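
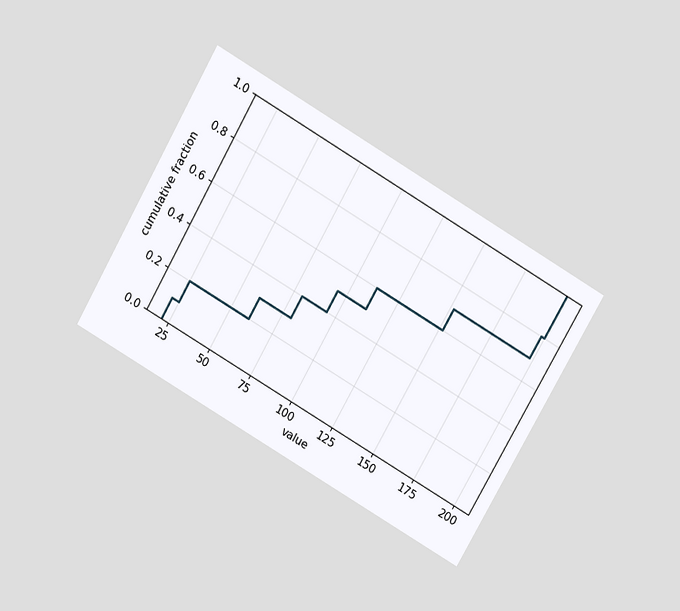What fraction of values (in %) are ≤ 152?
70%

The chart is tilted about 30° clockwise and viewed slightly from above. At x=152 the ECDF step is at 70%.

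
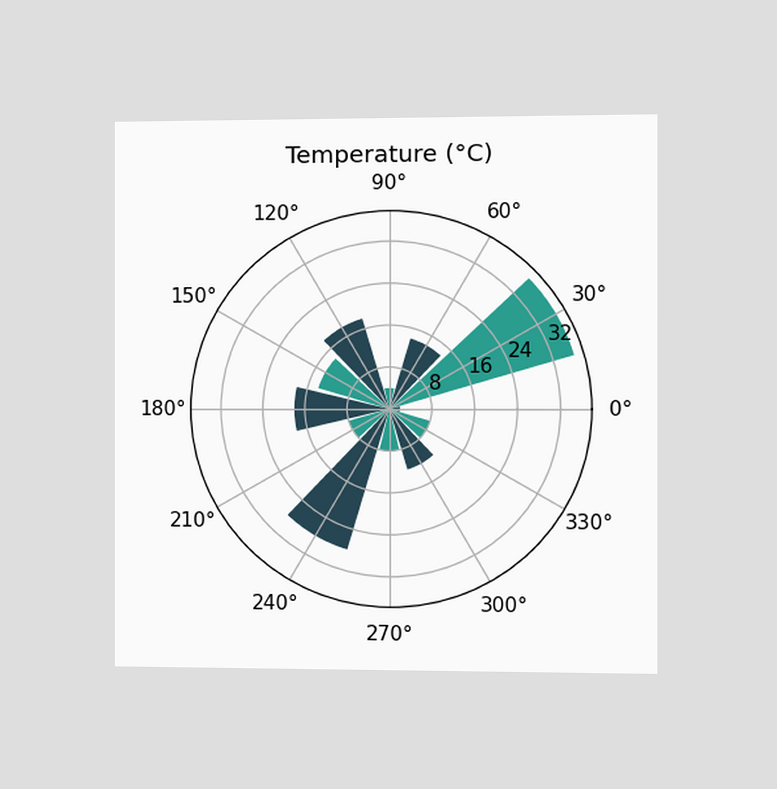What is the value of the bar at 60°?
14°C

The chart is viewed slightly from the right. The bar at 60° reaches 14°C on the radial axis.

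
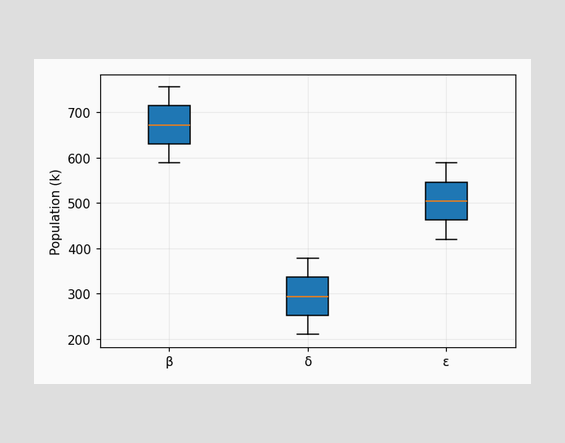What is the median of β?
The median line in the β box sits at 672k.

672k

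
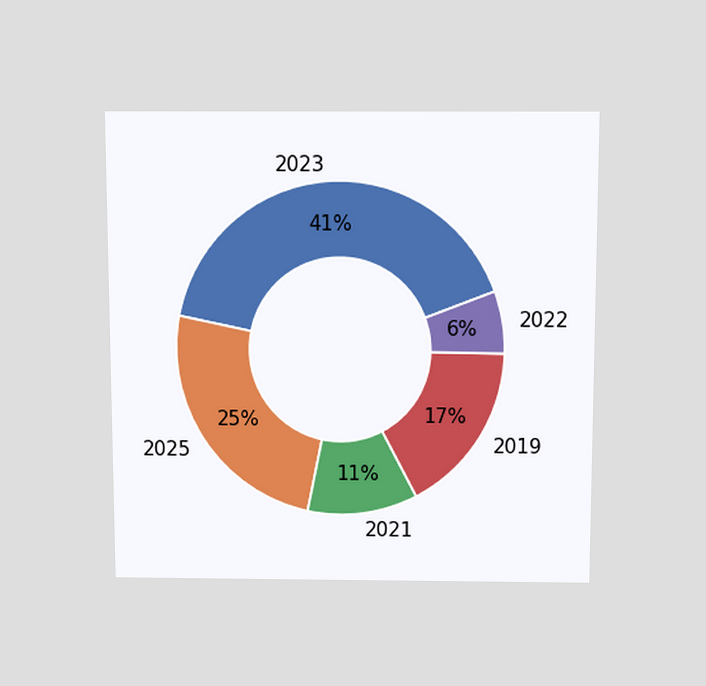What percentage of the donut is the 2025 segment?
25%

The chart is viewed slightly from above. The 2025 segment takes up 25% of the ring.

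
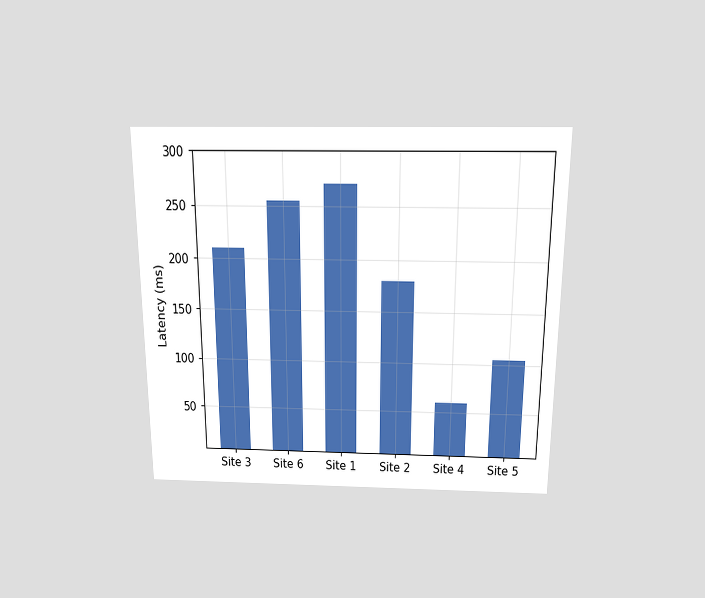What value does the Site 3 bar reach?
210ms

The chart is viewed slightly from above. Reading along the chart's y-axis, the Site 3 bar reaches 210ms.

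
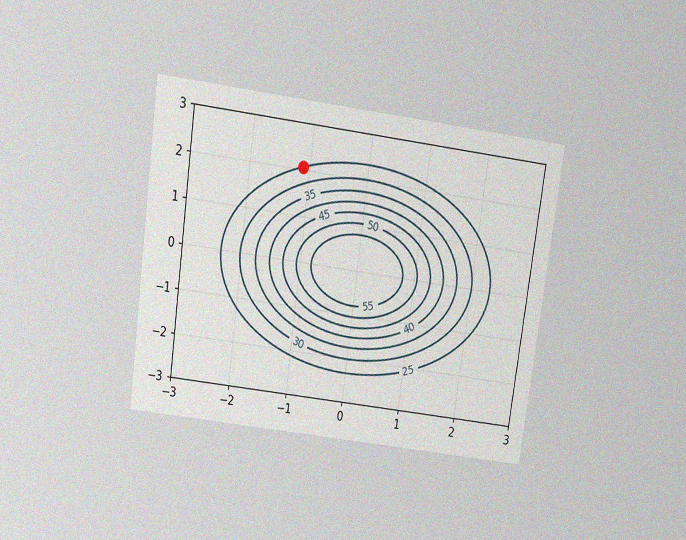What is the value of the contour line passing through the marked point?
The chart is tilted about 8° clockwise and viewed slightly from above, with some photo noise. The marked point sits on the contour labelled 25.

25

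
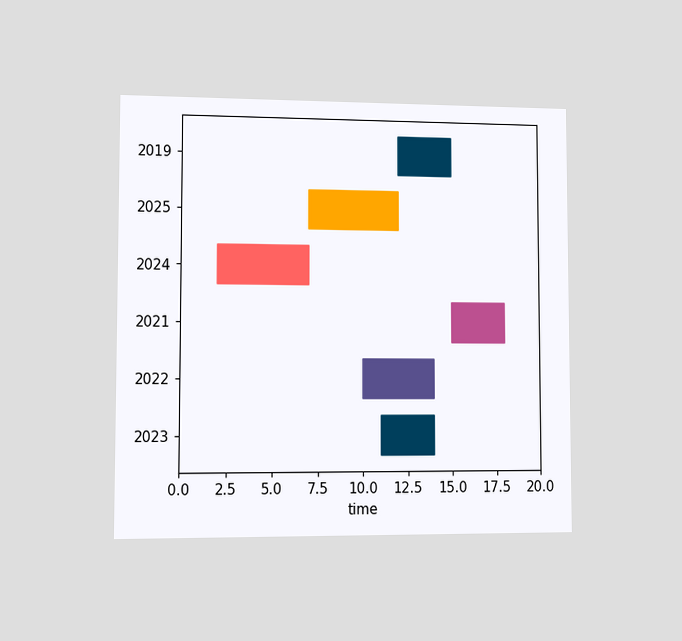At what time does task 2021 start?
The chart is viewed slightly from the left. The 2021 bar begins at t=15.

15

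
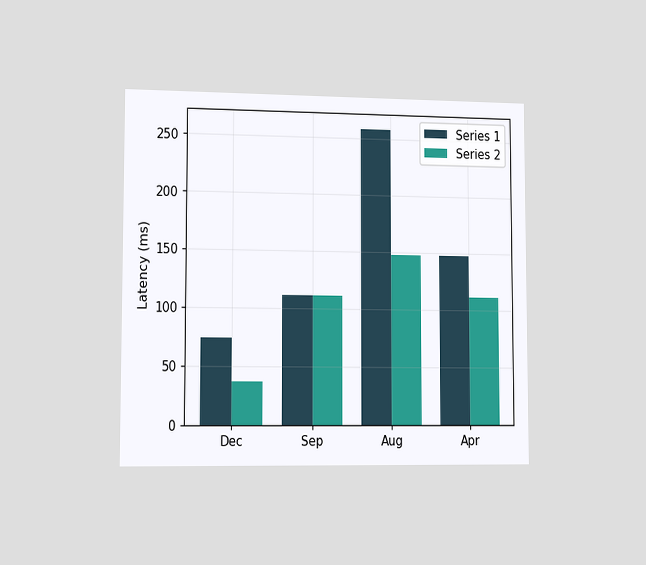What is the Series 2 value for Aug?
148ms

The chart is viewed slightly from the left. The Series 2 bar at Aug reaches 148ms on the y-axis.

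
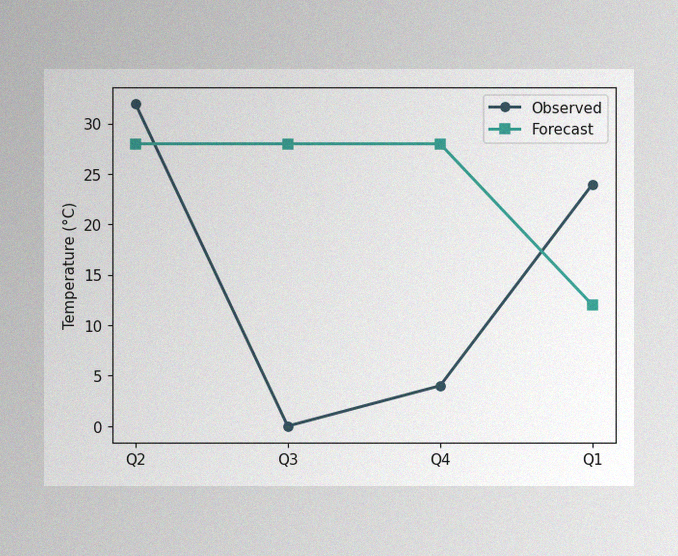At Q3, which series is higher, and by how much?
The image has some photo noise and uneven lighting. At Q3, Forecast sits above the other line by 28°C.

Forecast, by 28°C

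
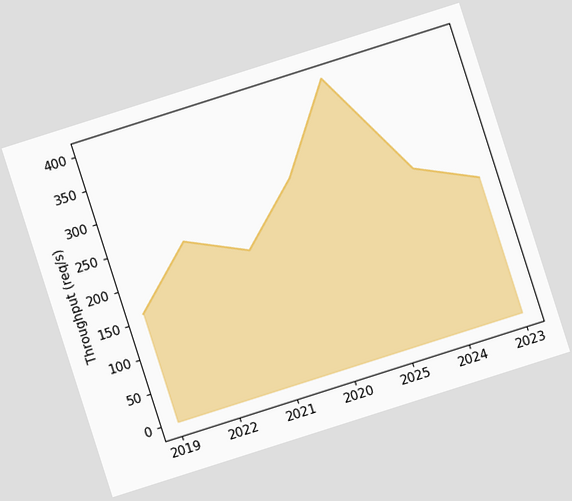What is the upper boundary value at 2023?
The chart is tilted about 18° counter-clockwise. At 2023 the upper boundary is at 200req/s.

200req/s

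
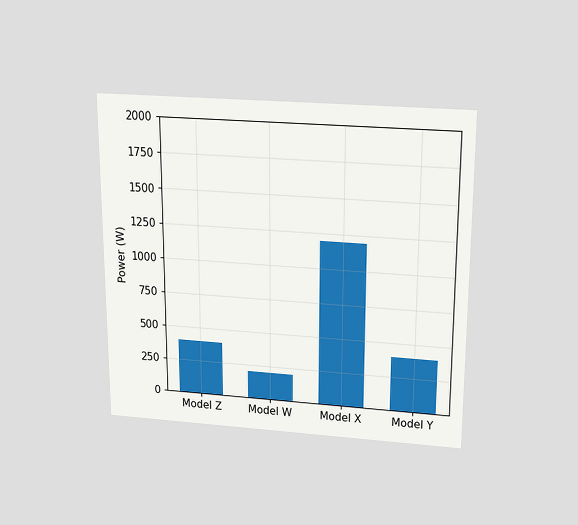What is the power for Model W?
200W

The chart is viewed slightly from above. Reading along the chart's y-axis, the Model W bar reaches 200W.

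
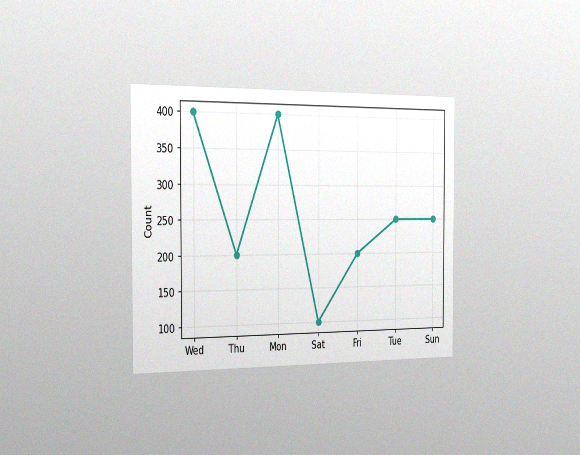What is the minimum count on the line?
100

The chart is viewed slightly from the left, with some photo noise. The lowest point is at Sat, and reading across to the y-axis gives 100.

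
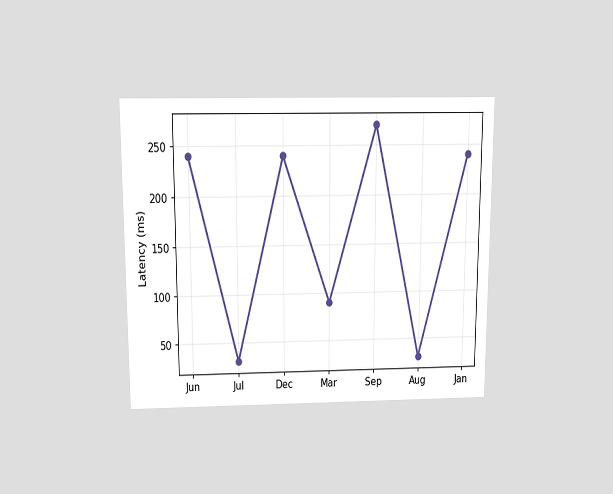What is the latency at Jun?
The chart is viewed slightly from above. At Jun, the line is at 240ms.

240ms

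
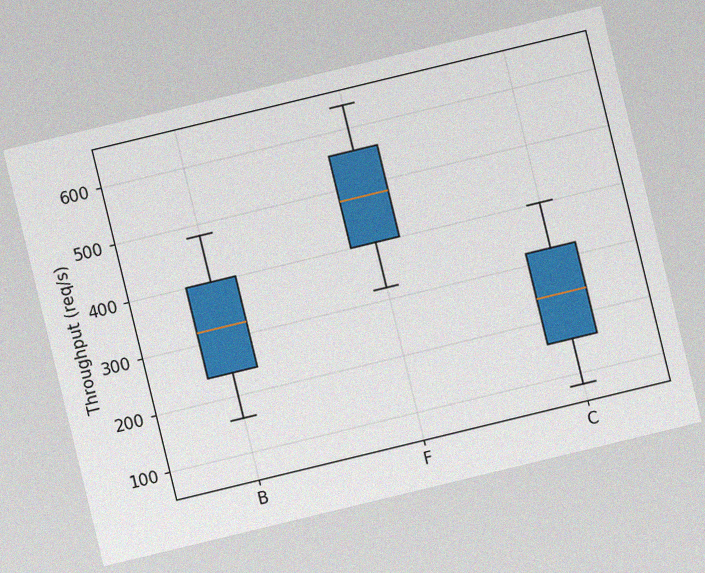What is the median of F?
480req/s

The chart is tilted about 14° counter-clockwise, with some photo noise. The median line in the F box sits at 480req/s.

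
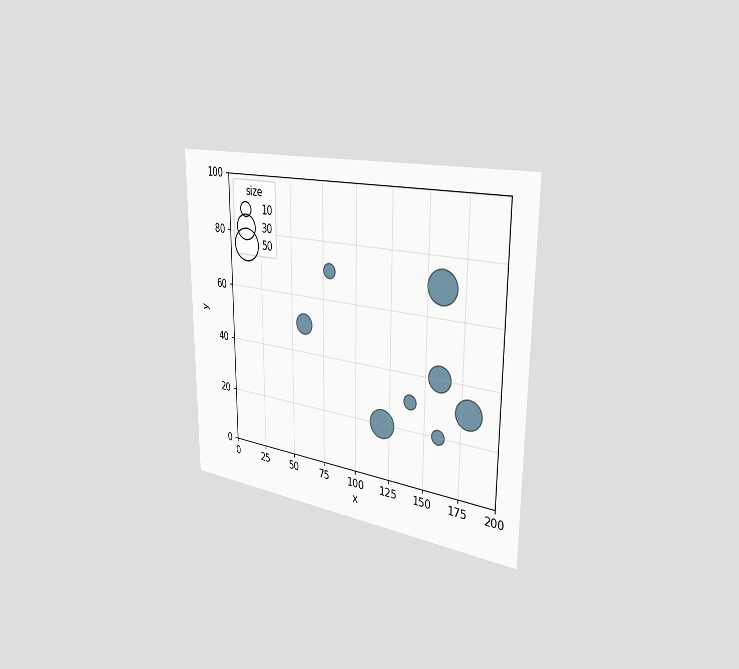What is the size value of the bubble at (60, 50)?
The chart is viewed slightly from the right. Matching the bubble at (60, 50) against the size legend gives 20.

20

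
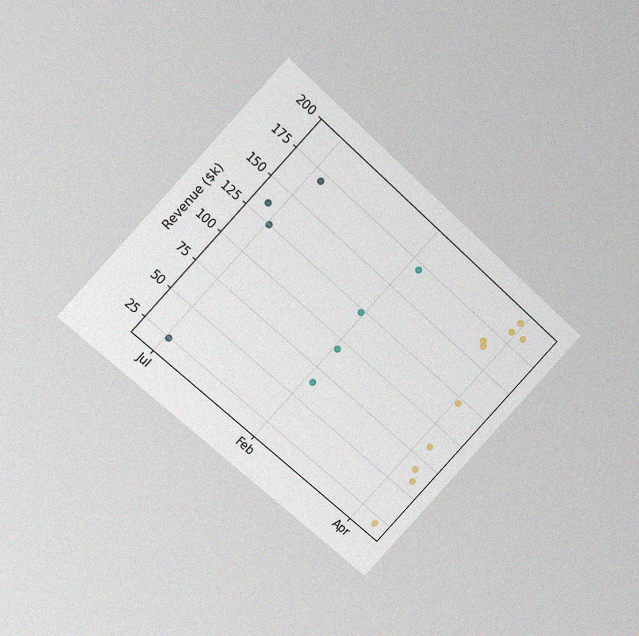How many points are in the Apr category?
The chart is tilted about 43° clockwise and viewed at a slight angle, with some photo noise. Counting the markers in the Apr column gives 10.

10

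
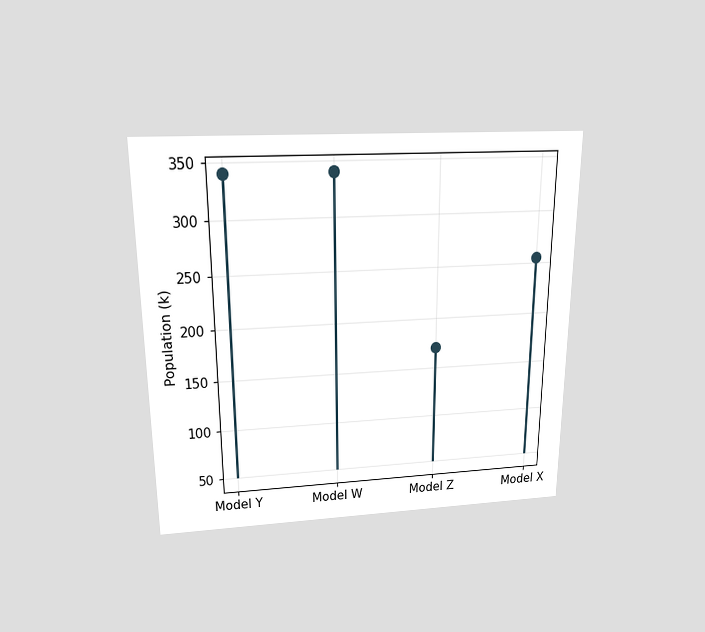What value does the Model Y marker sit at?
The chart is viewed slightly from above. The Model Y marker sits at 340k.

340k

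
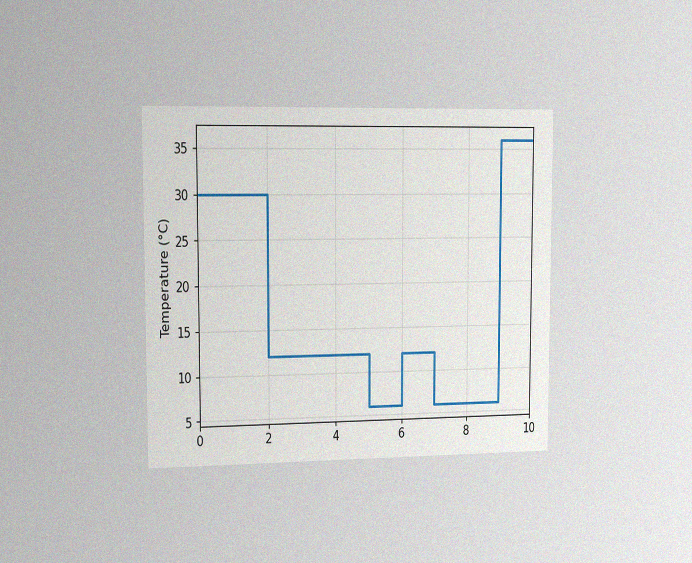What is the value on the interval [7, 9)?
6°C

The chart is viewed slightly from the left, with some photo noise. On [7, 9) the step sits at 6°C.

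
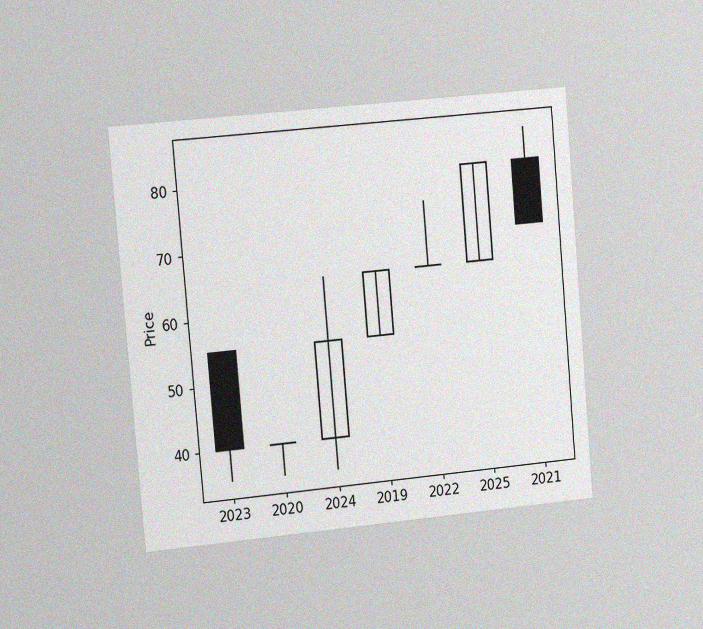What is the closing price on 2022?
65

The chart is tilted about 5° counter-clockwise and viewed slightly from the left, with some photo noise. The 2022 candle closes at 65.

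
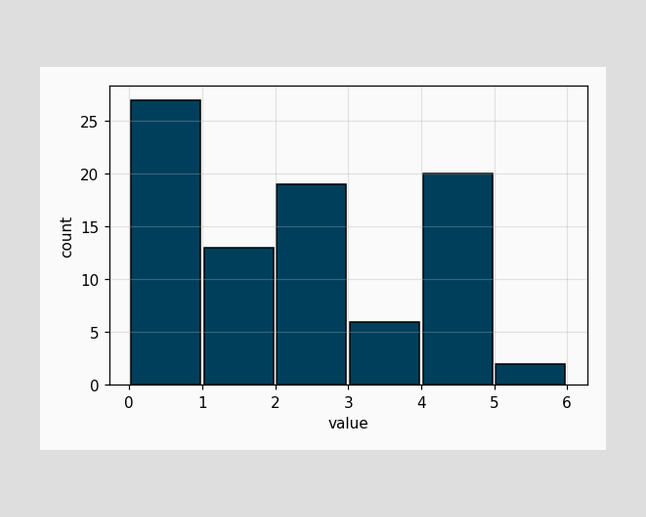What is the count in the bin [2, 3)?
The [2, 3) bin has height 19.

19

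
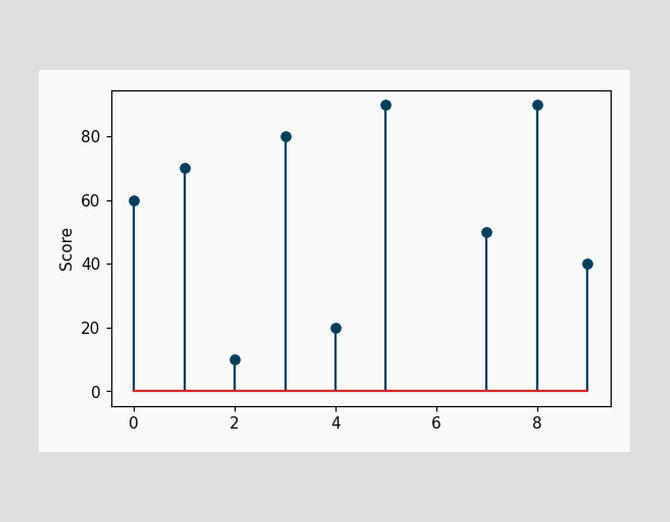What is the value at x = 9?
40

The stem at x=9 reaches 40.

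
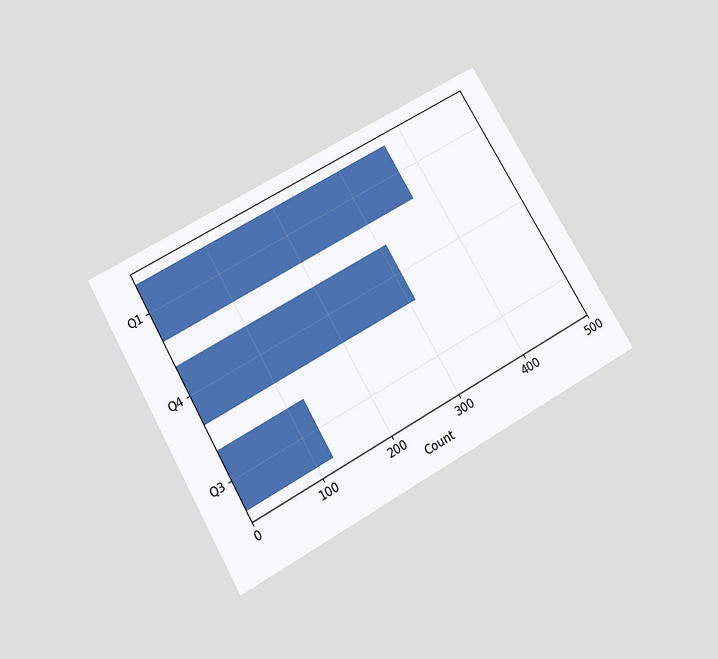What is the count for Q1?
The chart is tilted about 30° counter-clockwise and viewed slightly from below. Reading along the chart's x-axis, the Q1 bar reaches 372.

372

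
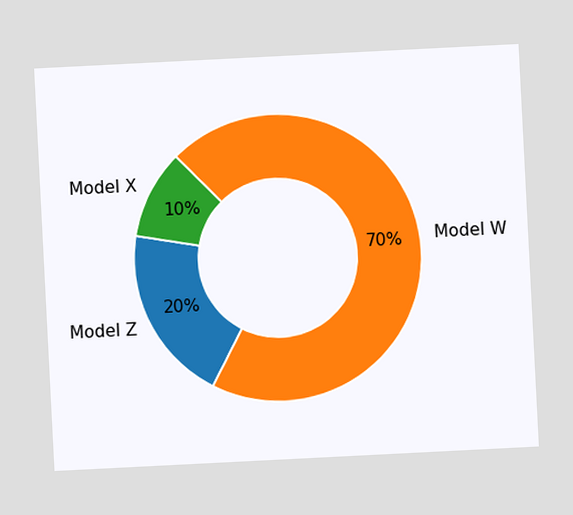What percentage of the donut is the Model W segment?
The chart is tilted about 3° counter-clockwise. The Model W segment takes up 70% of the ring.

70%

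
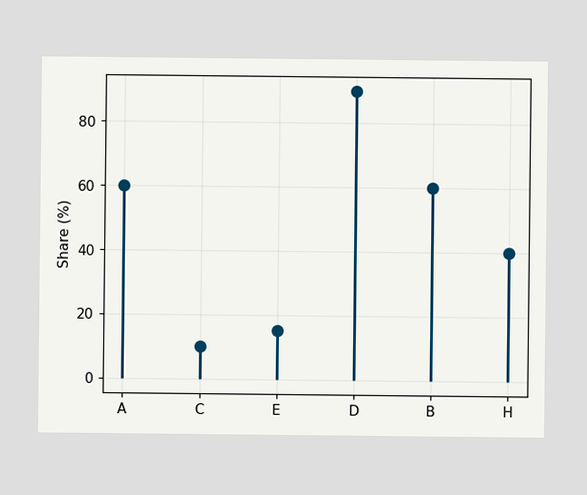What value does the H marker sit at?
The H marker sits at 40%.

40%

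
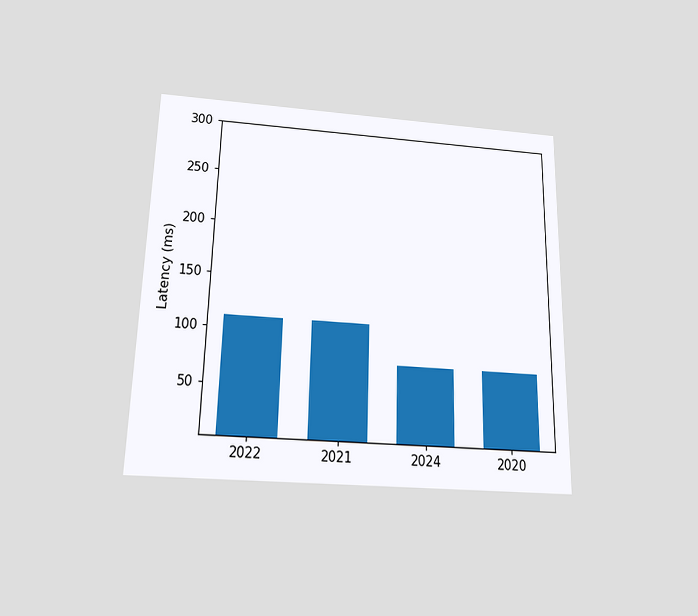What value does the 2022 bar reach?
The chart is viewed slightly from below. Reading along the chart's y-axis, the 2022 bar reaches 111ms.

111ms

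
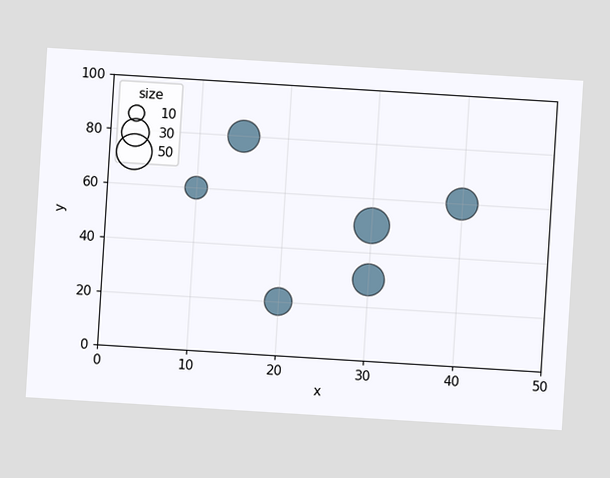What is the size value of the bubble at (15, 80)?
40

The chart is tilted about 4° clockwise. Matching the bubble at (15, 80) against the size legend gives 40.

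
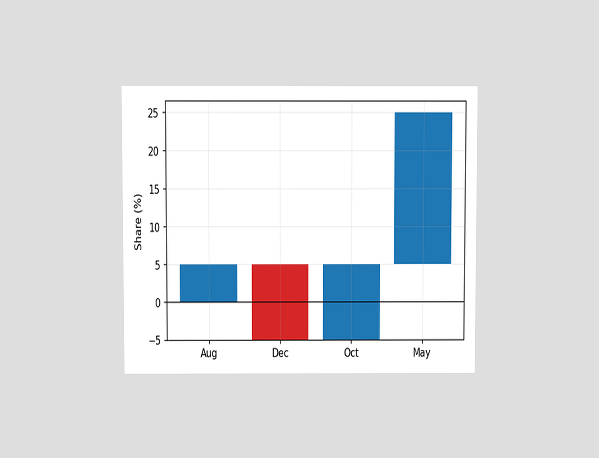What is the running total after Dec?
-5%

The chart is viewed slightly from above. After Dec the running total reaches -5%.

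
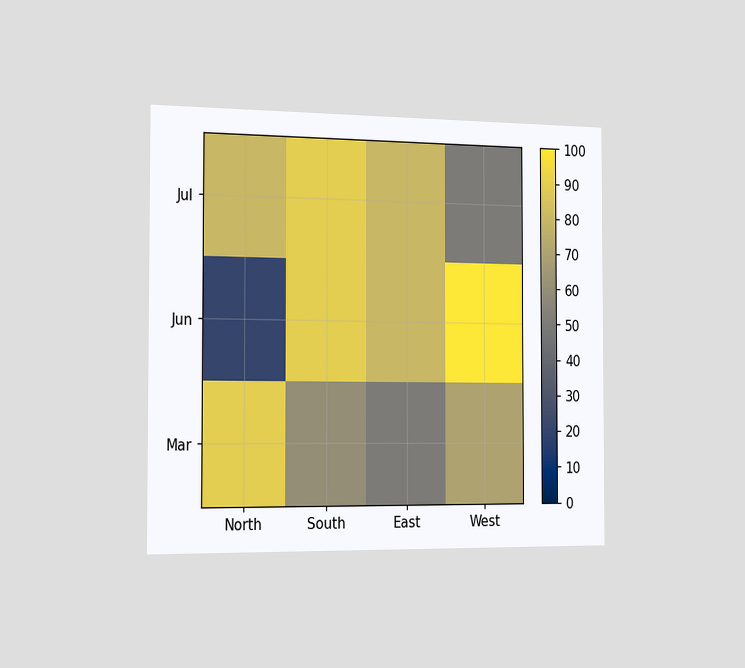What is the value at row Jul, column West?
50

The chart is viewed slightly from the left. Matching cell (Jul, West) against the colorbar gives 50.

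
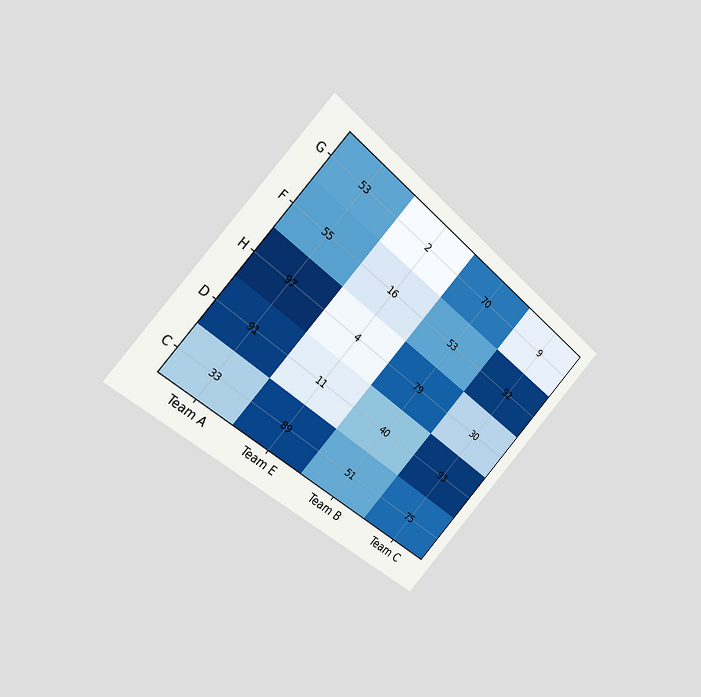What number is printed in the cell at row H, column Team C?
30

The chart is tilted about 42° clockwise and viewed slightly from the left. The (H, Team C) cell reads 30.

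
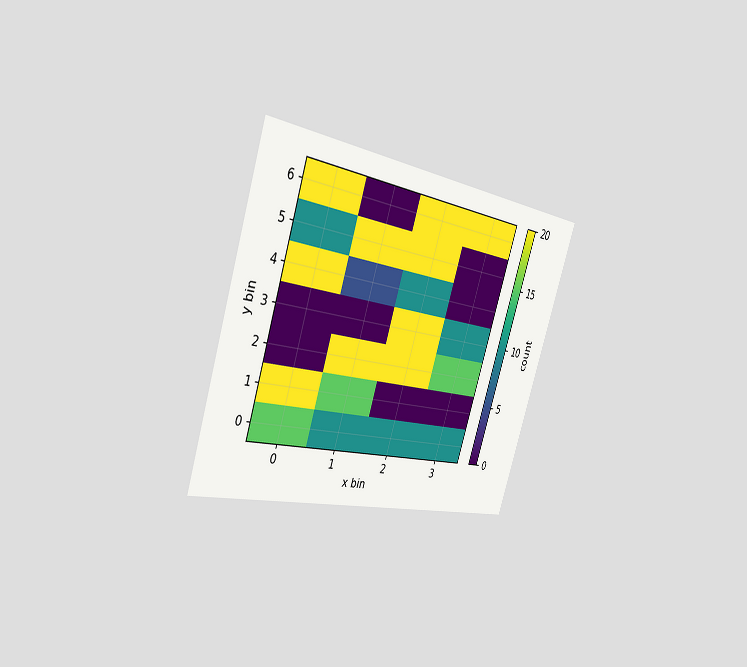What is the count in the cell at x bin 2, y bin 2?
The chart is tilted about 18° clockwise and viewed slightly from the left. Matching the cell (2, 2) against the colorbar gives 20.

20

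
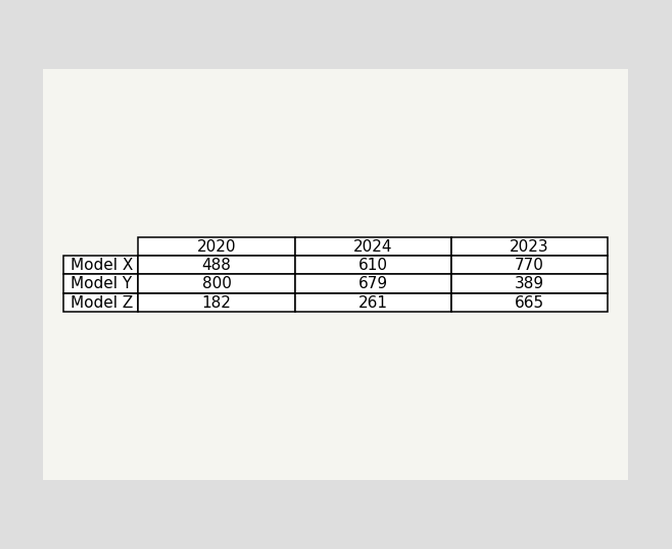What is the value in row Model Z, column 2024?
261

The (Model Z, 2024) cell reads 261.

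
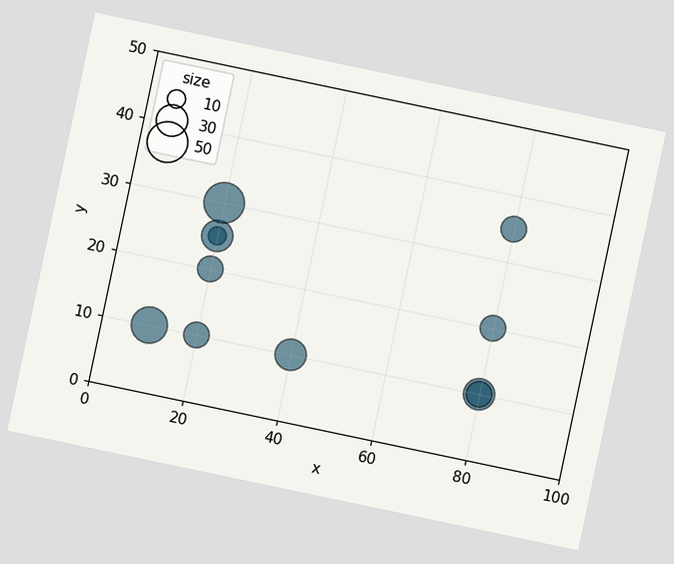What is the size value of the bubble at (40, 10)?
30

The chart is tilted about 12° clockwise. Matching the bubble at (40, 10) against the size legend gives 30.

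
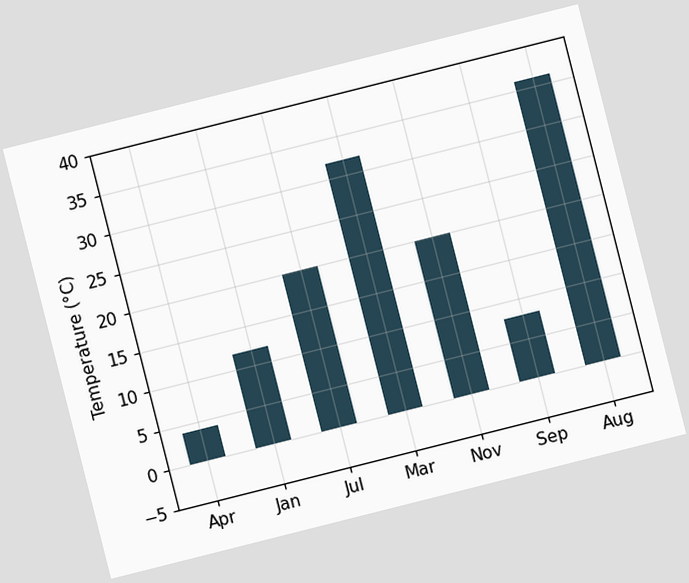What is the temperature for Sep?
The chart is tilted about 14° counter-clockwise. Reading along the chart's y-axis, the Sep bar reaches 8°C.

8°C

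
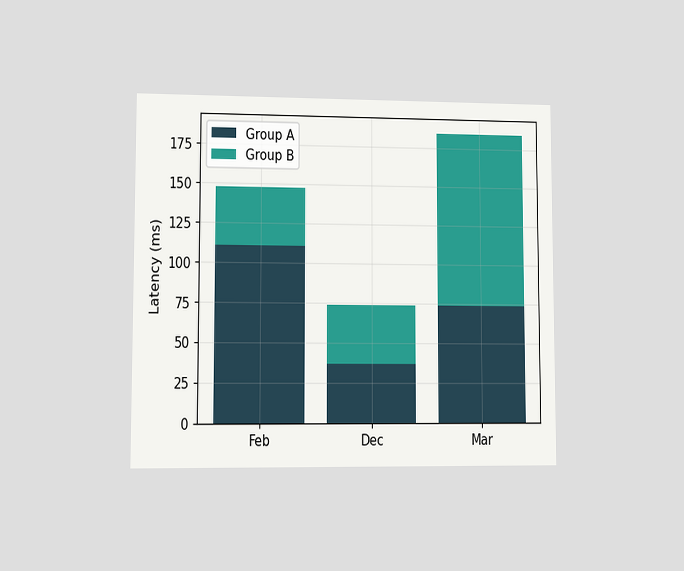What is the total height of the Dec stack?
The chart is viewed at a slight angle. The Dec stack's top reaches 74ms on the y-axis.

74ms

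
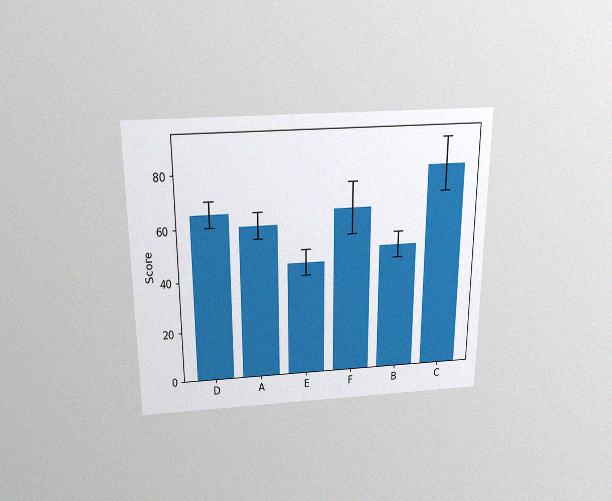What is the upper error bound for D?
70

The chart is viewed slightly from above, with some photo noise. The D bar's upper whisker reaches 70.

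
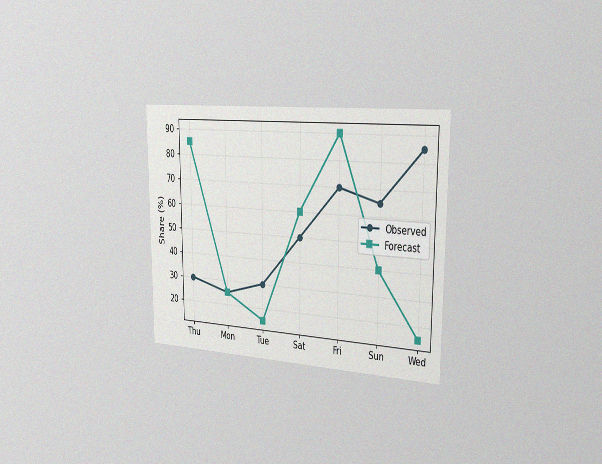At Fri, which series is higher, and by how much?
Forecast, by 20%

The chart is viewed slightly from the right, with some photo noise. At Fri, Forecast sits above the other line by 20%.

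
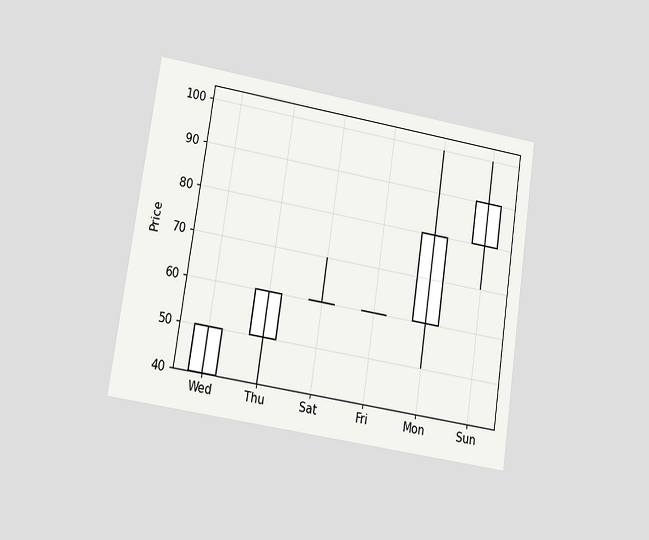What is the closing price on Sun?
90

The chart is tilted about 9° clockwise and viewed at a slight angle. The Sun candle closes at 90.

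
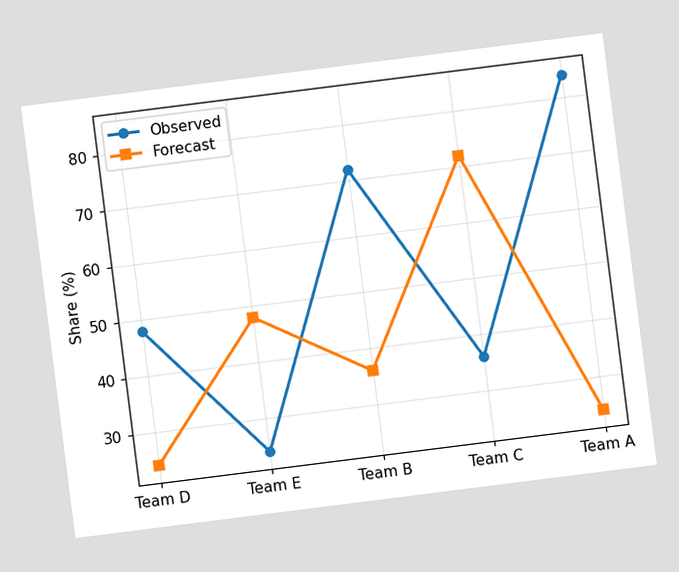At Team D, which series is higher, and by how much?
The chart is tilted about 7° counter-clockwise. At Team D, Observed sits above the other line by 24%.

Observed, by 24%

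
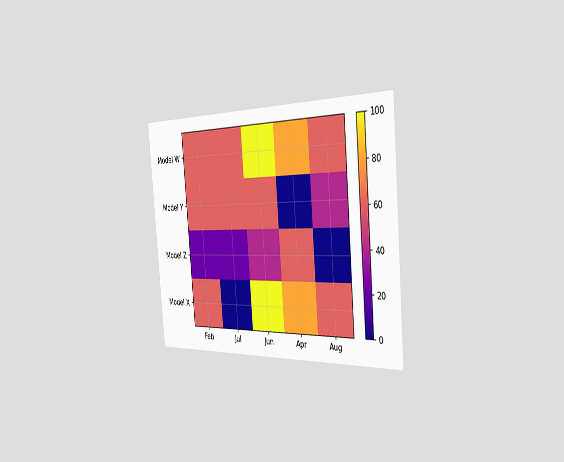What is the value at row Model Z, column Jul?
20

The chart is tilted about 5° counter-clockwise and viewed slightly from the right. Matching cell (Model Z, Jul) against the colorbar gives 20.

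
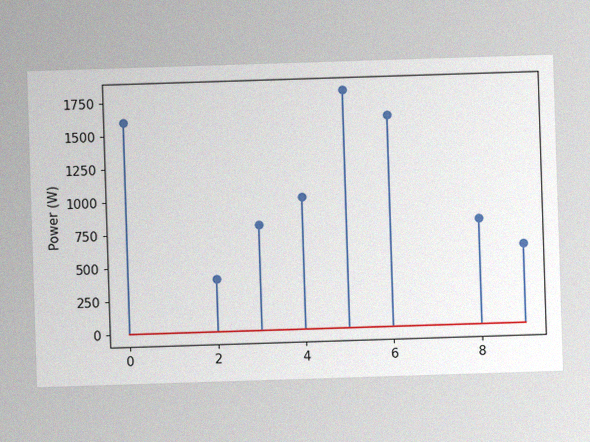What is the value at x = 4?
1000W

The image has some photo noise and uneven lighting. The stem at x=4 reaches 1000W.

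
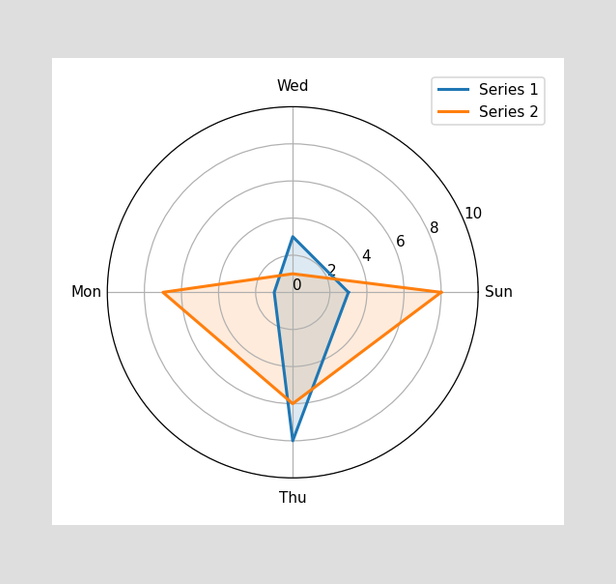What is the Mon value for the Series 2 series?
On the Mon axis, Series 2 reaches 7.

7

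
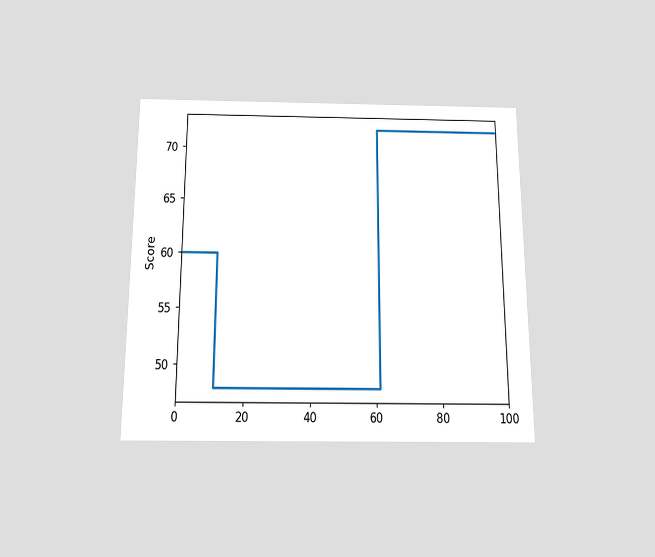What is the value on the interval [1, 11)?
60

The chart is viewed slightly from below. On [1, 11) the step sits at 60.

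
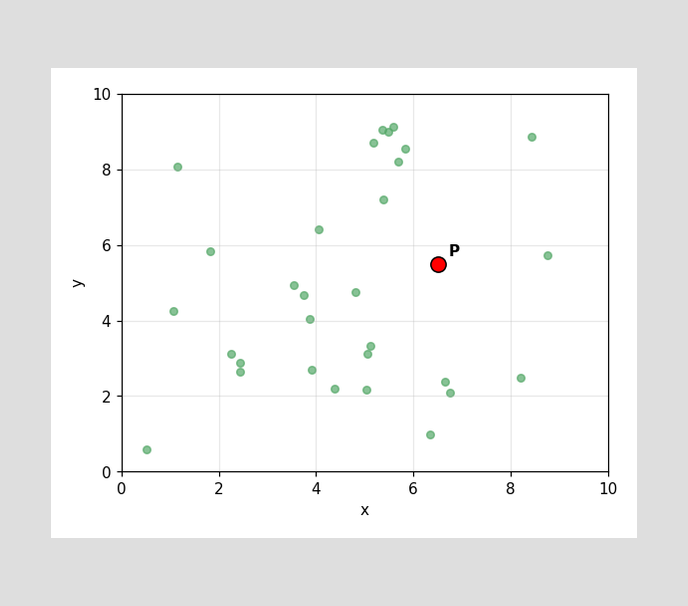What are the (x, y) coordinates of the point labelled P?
(6.5, 5.5)

Following the gridlines from P to each axis, P sits at (6.5, 5.5).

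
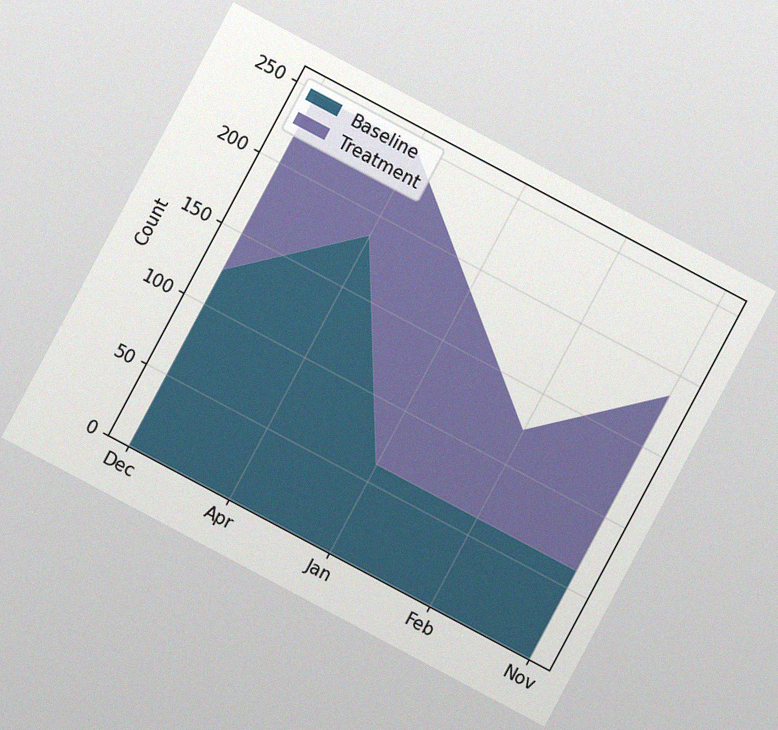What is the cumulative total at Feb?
124

The chart is tilted about 28° clockwise, with some photo noise. The stacked total at Feb reaches 124.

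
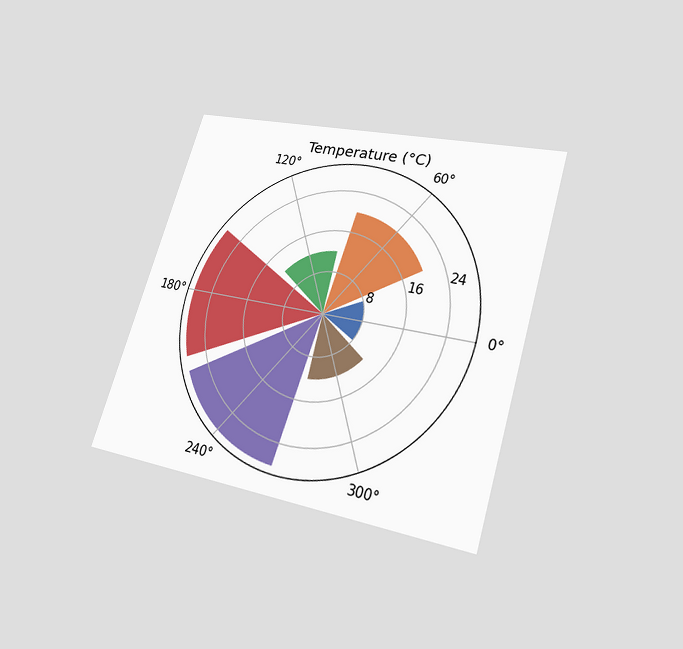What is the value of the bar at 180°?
The chart is tilted about 17° clockwise and viewed slightly from below. The bar at 180° reaches 28°C on the radial axis.

28°C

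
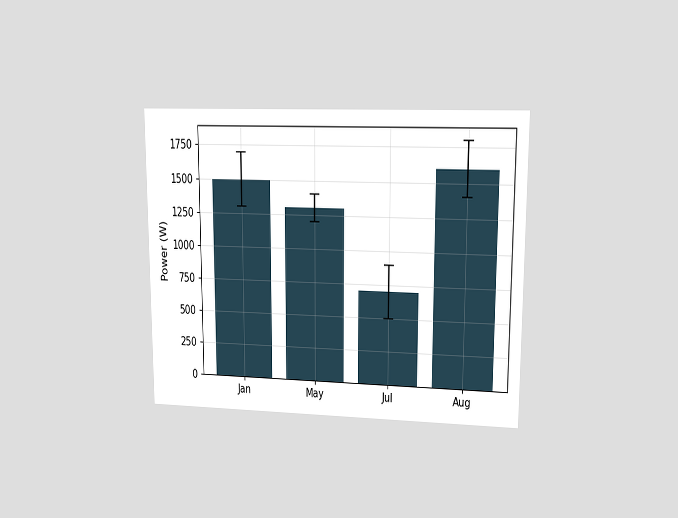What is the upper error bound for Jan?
1700W

The chart is viewed at a slight angle. The Jan bar's upper whisker reaches 1700W.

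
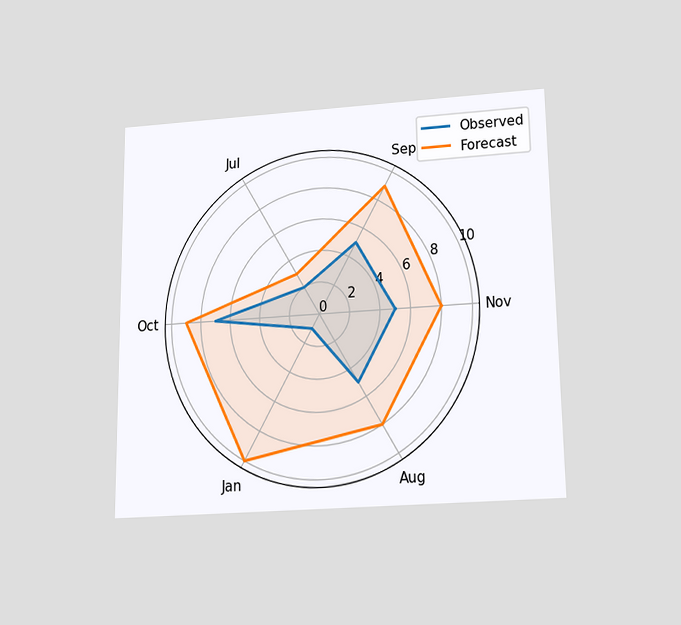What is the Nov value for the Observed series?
The chart is viewed slightly from below. On the Nov axis, Observed reaches 5.

5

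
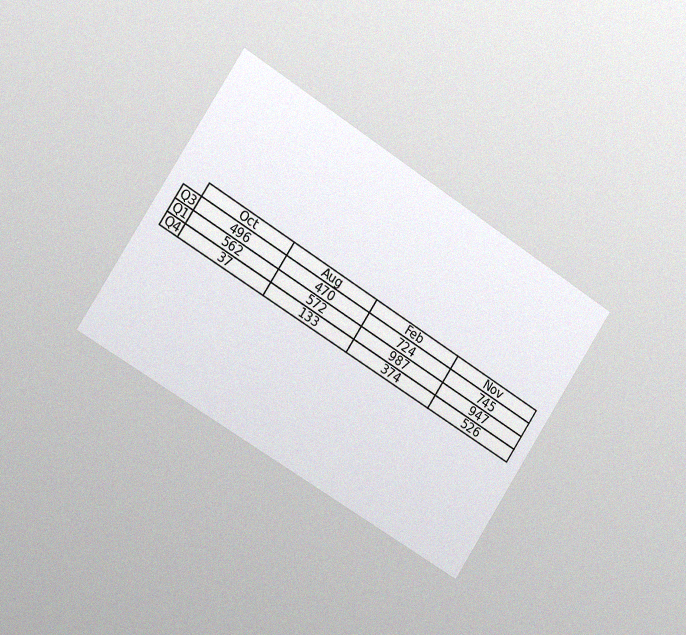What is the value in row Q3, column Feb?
The chart is tilted about 33° clockwise and viewed slightly from the left, with some photo noise. The (Q3, Feb) cell reads 724.

724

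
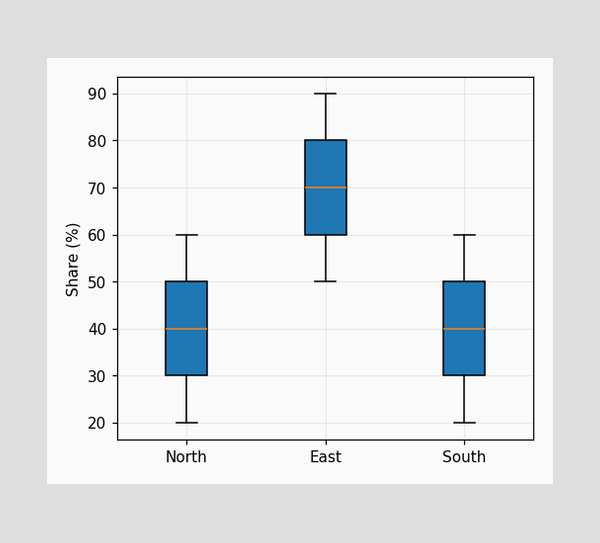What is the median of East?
70%

The median line in the East box sits at 70%.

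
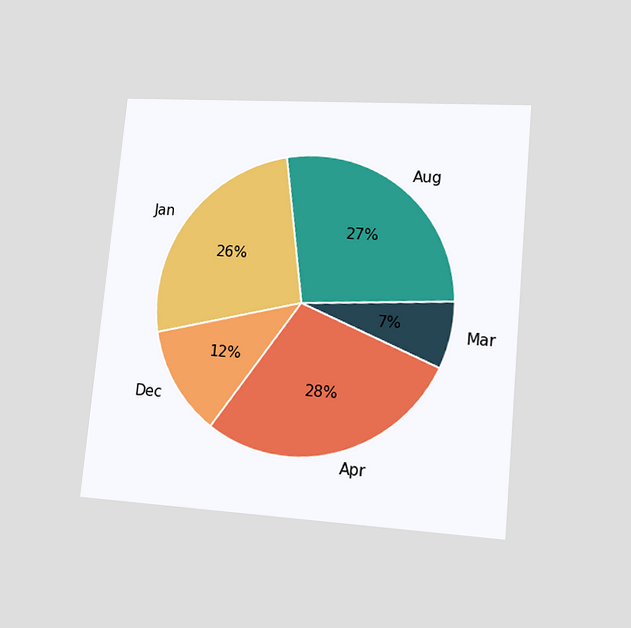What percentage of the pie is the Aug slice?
27%

The chart is tilted about 5° clockwise and viewed at a slight angle. The Aug slice takes up 27% of the pie.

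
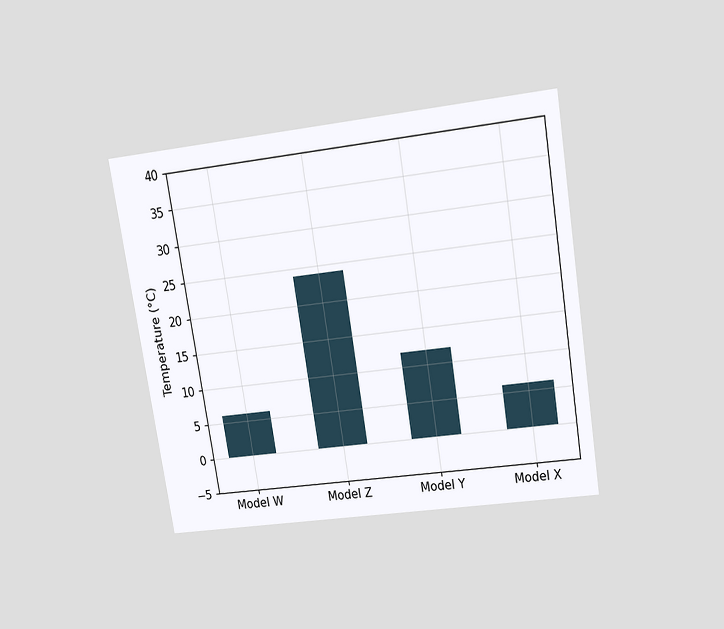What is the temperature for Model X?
The chart is tilted about 9° counter-clockwise and viewed slightly from above. Reading along the chart's y-axis, the Model X bar reaches 6°C.

6°C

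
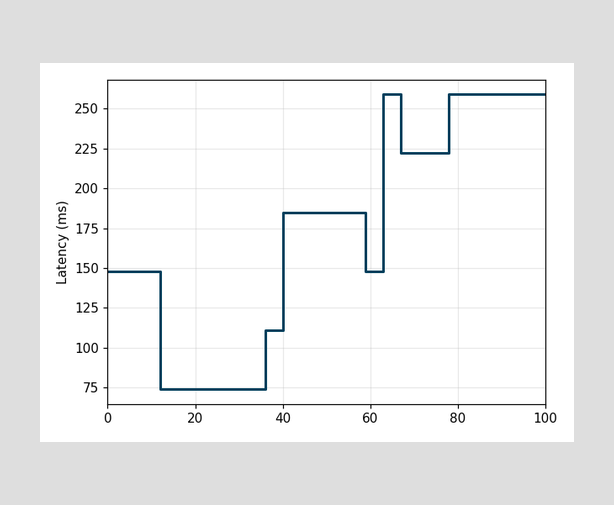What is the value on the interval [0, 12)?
On [0, 12) the step sits at 148ms.

148ms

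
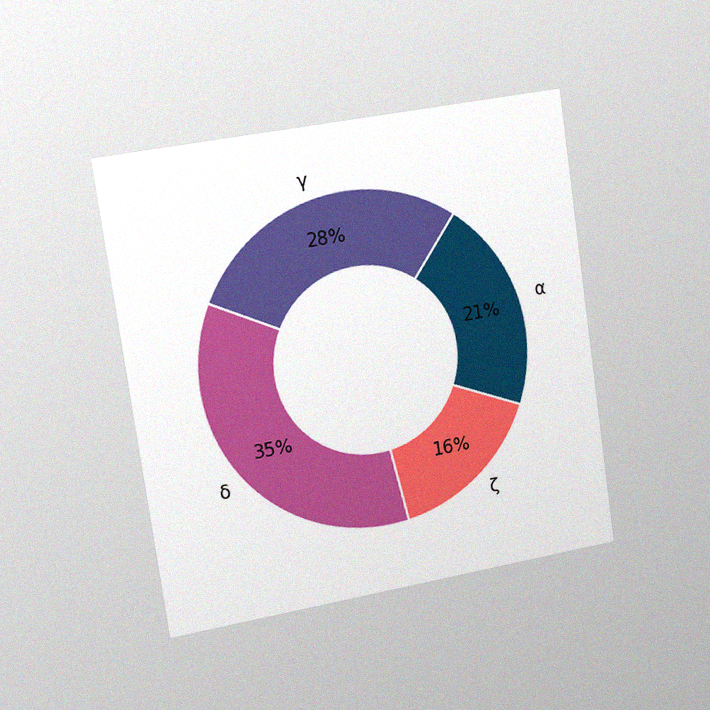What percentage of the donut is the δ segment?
35%

The chart is tilted about 8° counter-clockwise and viewed slightly from the left, with some photo noise. The δ segment takes up 35% of the ring.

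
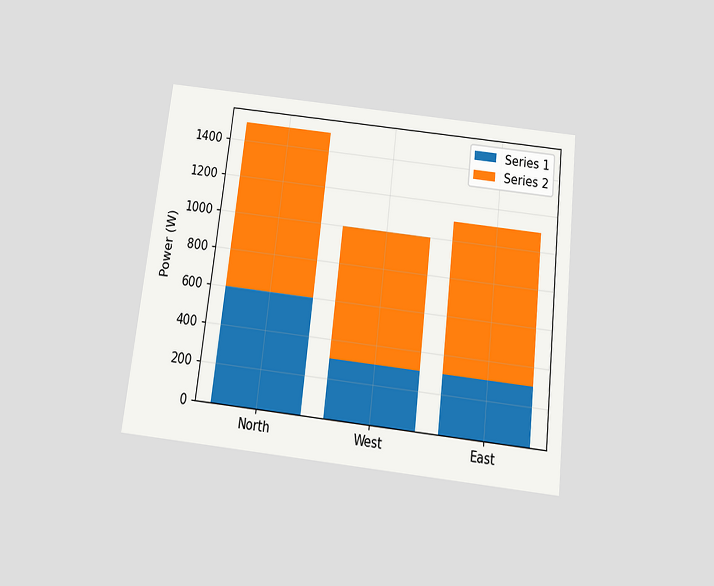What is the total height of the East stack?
1100W

The chart is tilted about 7° clockwise and viewed slightly from below. The East stack's top reaches 1100W on the y-axis.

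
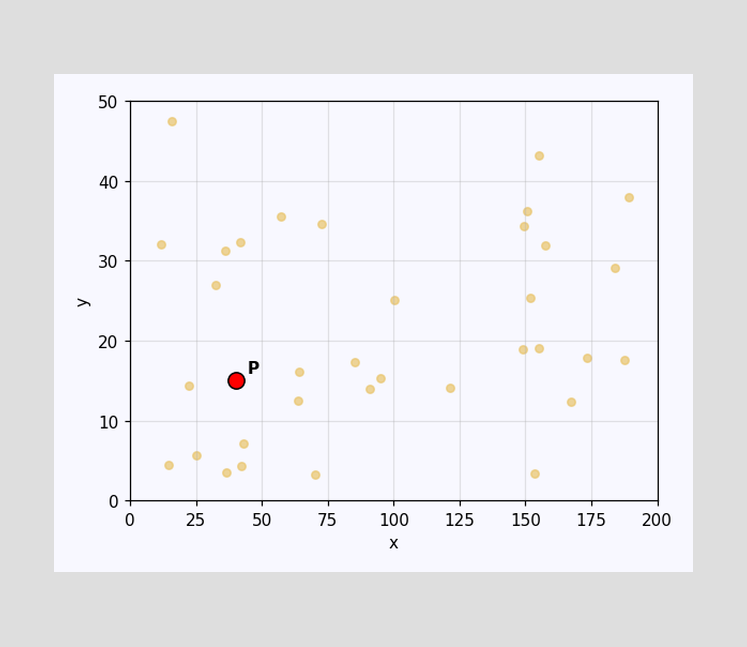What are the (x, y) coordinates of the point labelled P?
Following the gridlines from P to each axis, P sits at (40, 15).

(40, 15)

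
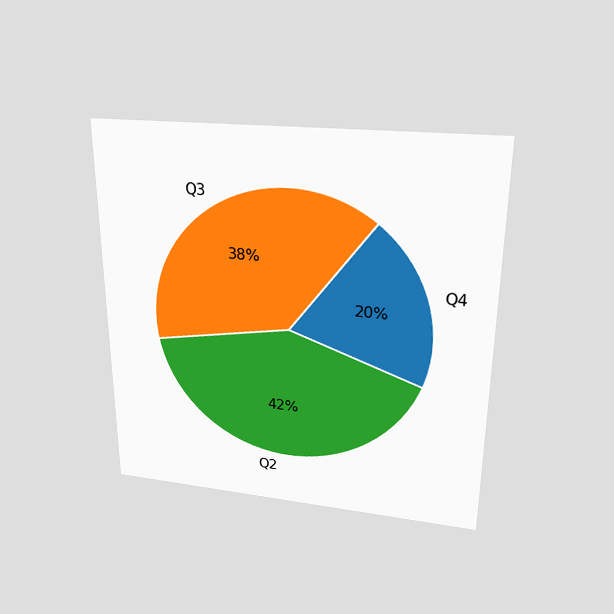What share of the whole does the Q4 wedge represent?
The chart is viewed slightly from above. The Q4 slice takes up 20% of the pie.

20%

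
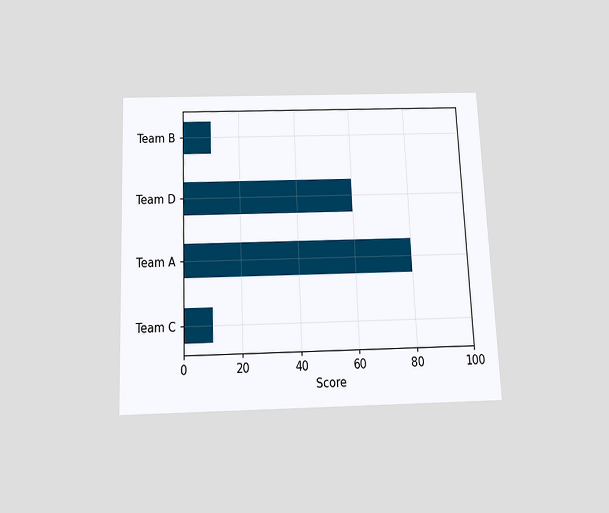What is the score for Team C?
The chart is tilted about 2° counter-clockwise and viewed slightly from below. Reading along the chart's x-axis, the Team C bar reaches 10.

10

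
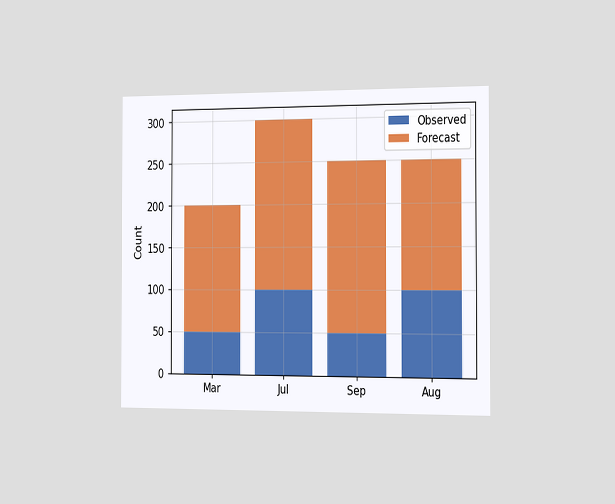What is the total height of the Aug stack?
250

The chart is viewed slightly from the right. The Aug stack's top reaches 250 on the y-axis.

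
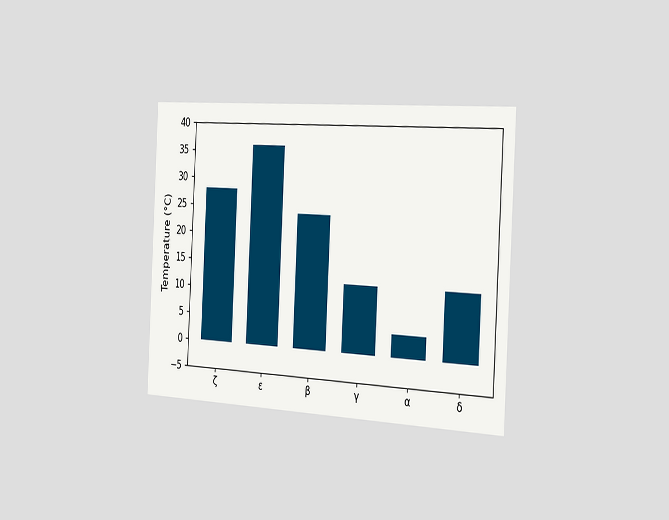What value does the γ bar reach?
The chart is tilted about 3° clockwise and viewed slightly from the right. Reading along the chart's y-axis, the γ bar reaches 12°C.

12°C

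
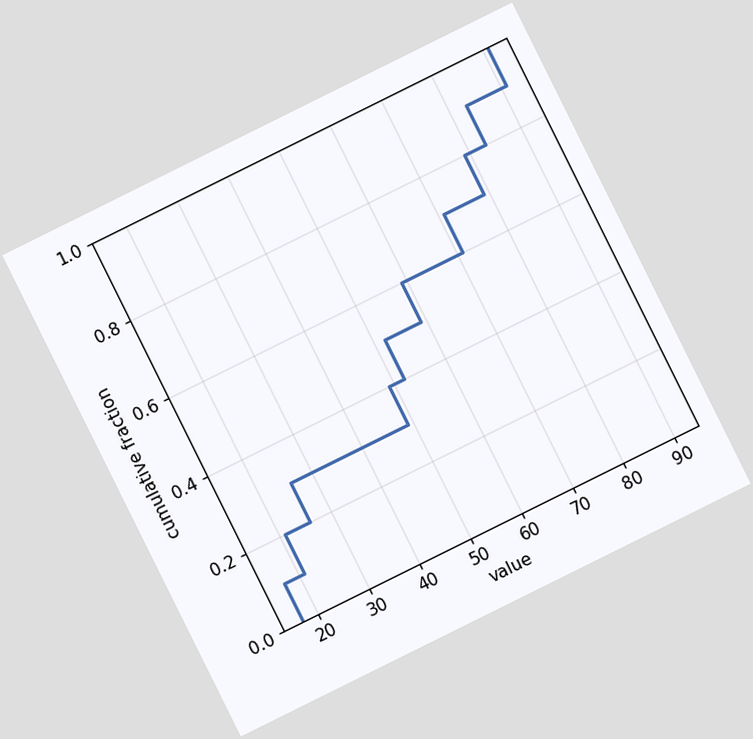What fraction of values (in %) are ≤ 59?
The chart is tilted about 26° counter-clockwise. At x=59 the ECDF step is at 60%.

60%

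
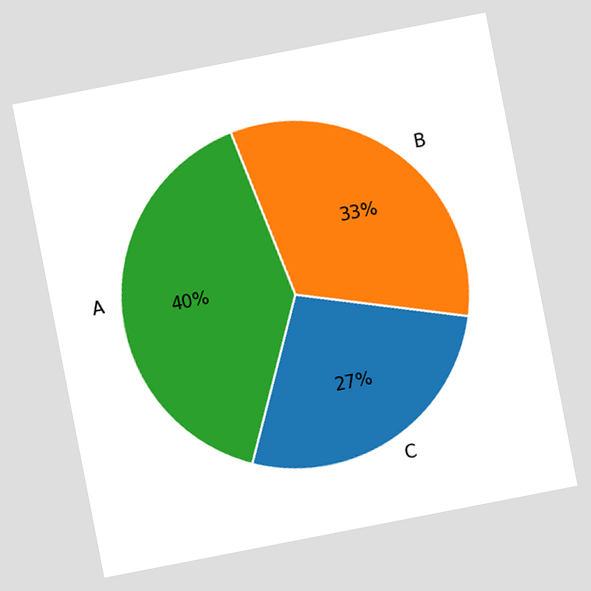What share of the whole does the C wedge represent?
27%

The chart is tilted about 11° counter-clockwise. The C slice takes up 27% of the pie.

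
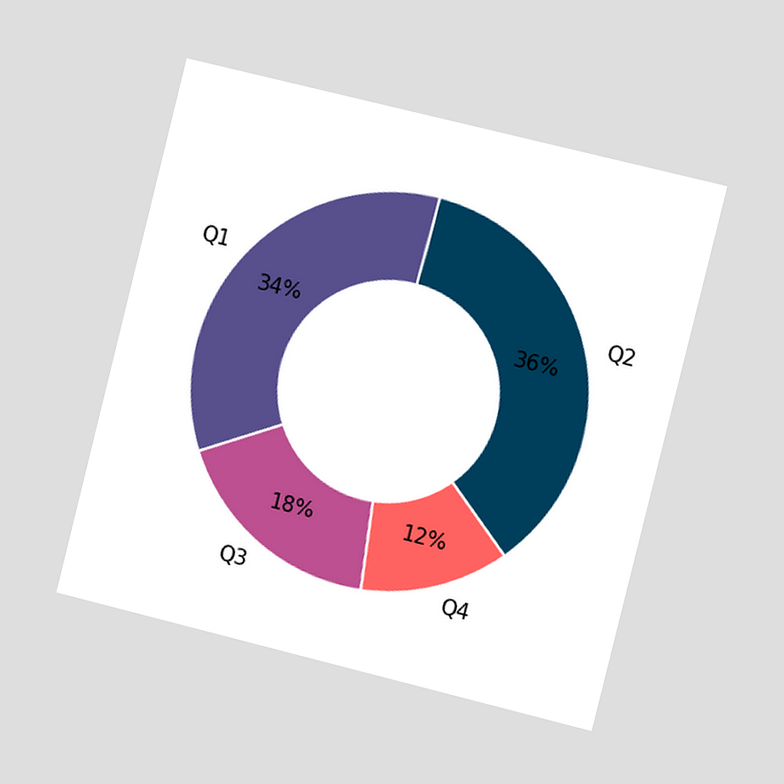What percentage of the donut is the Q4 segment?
The chart is tilted about 14° clockwise and viewed slightly from the right. The Q4 segment takes up 12% of the ring.

12%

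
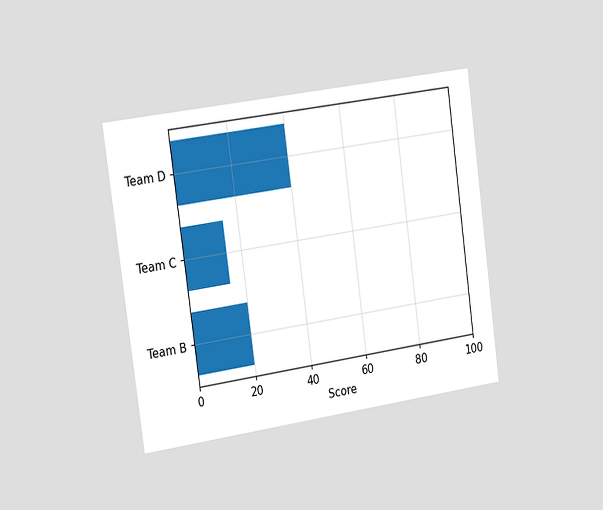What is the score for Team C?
15

The chart is tilted about 8° counter-clockwise and viewed slightly from the left. Reading along the chart's x-axis, the Team C bar reaches 15.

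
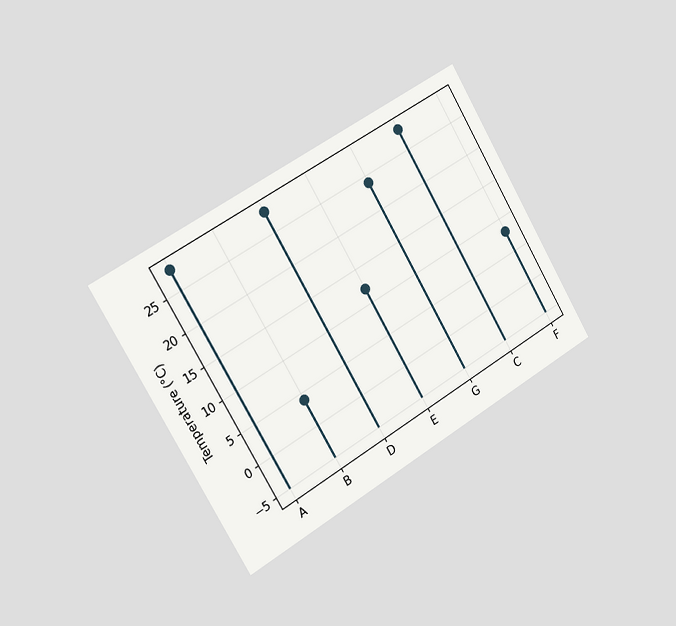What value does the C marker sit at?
The chart is tilted about 31° counter-clockwise and viewed slightly from the left. The C marker sits at 28°C.

28°C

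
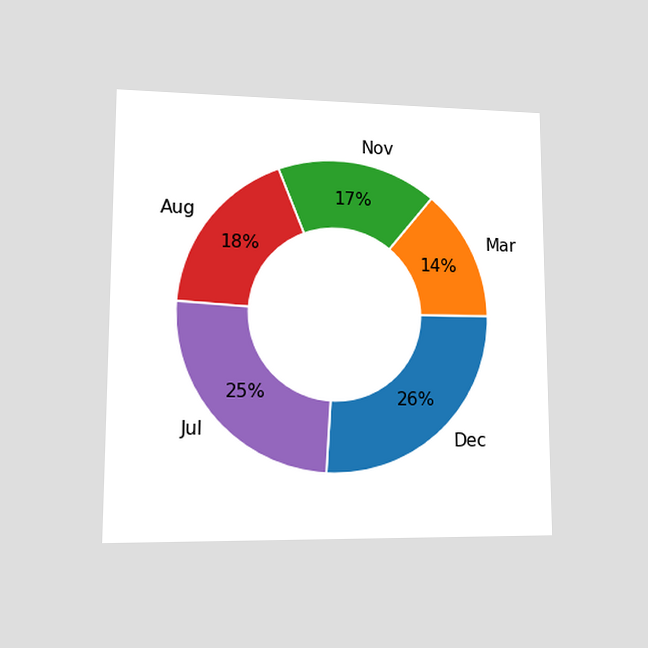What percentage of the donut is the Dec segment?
26%

The chart is viewed at a slight angle. The Dec segment takes up 26% of the ring.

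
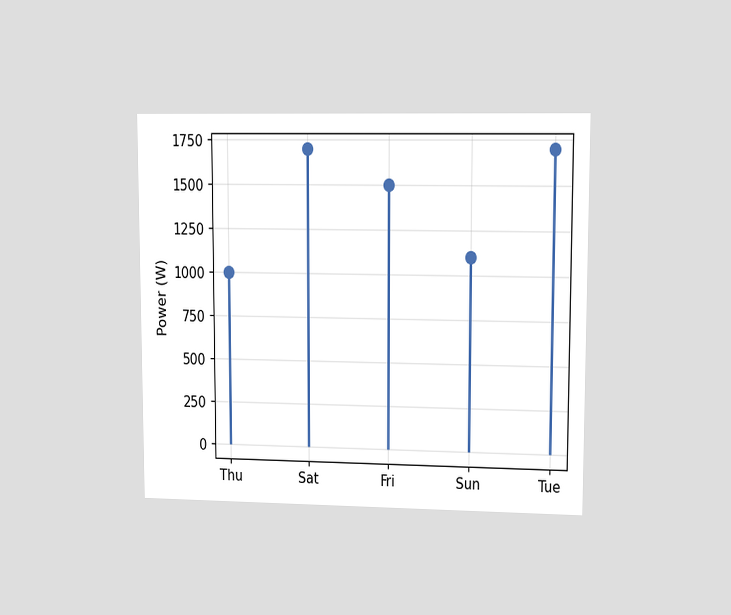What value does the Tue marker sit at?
The chart is viewed at a slight angle. The Tue marker sits at 1700W.

1700W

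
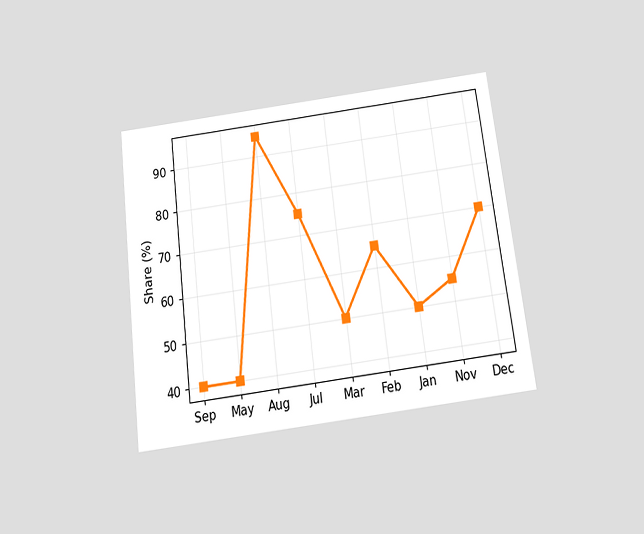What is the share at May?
The chart is tilted about 7° counter-clockwise and viewed slightly from below. At May, the line is at 40%.

40%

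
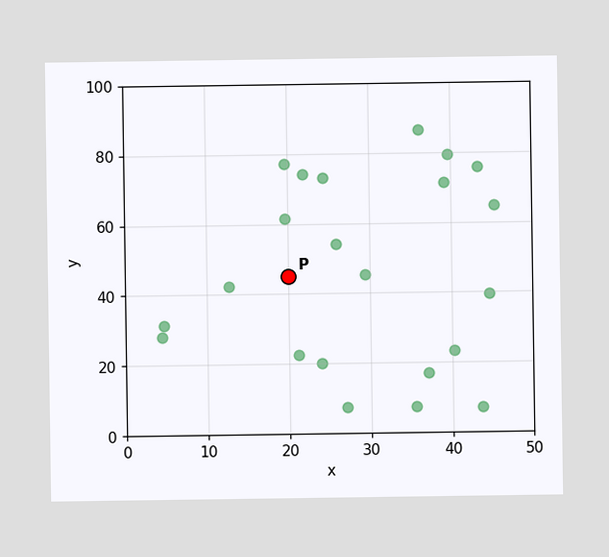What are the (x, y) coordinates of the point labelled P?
(20, 45)

Following the gridlines from P to each axis, P sits at (20, 45).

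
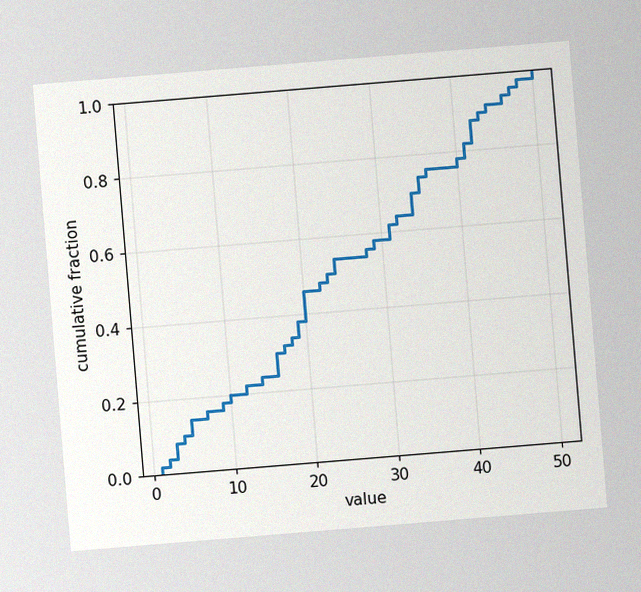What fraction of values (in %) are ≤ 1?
The chart is tilted about 5° counter-clockwise, with some photo noise. At x=1 the ECDF step is at 2%.

2%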